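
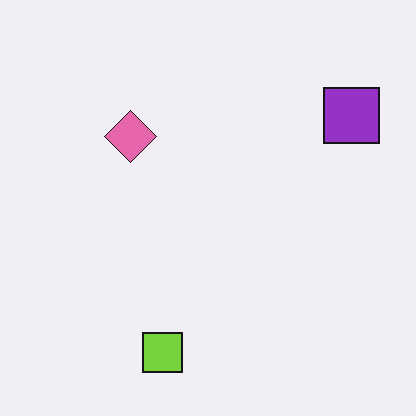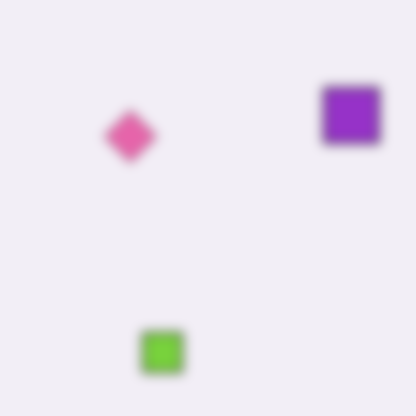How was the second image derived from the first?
It was heavily blurred.

Shape edges and outlines are uniformly softened across the whole image.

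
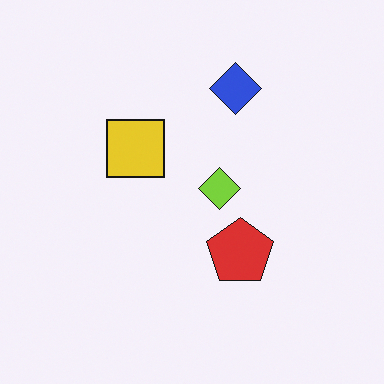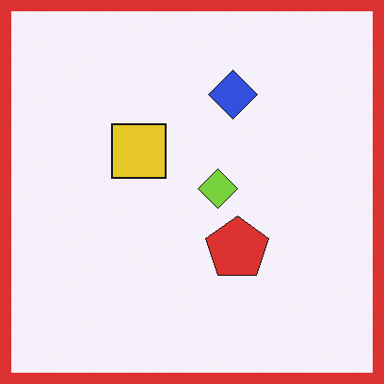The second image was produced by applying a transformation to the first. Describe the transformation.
It was framed with a red border.

A solid red frame runs around the edge of the second image, with the content slightly shrunk inside it.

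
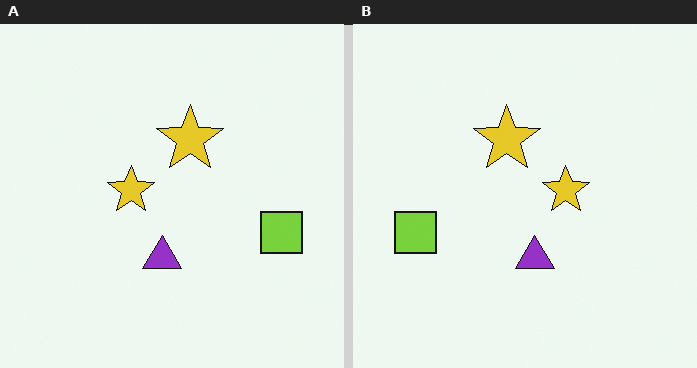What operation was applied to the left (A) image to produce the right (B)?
The image was flipped horizontally (left ↔ right).

The lime square is in the right of the left (A) image and the left of the right (B) — shapes on opposite sides of the vertical midline have swapped in a mirror flip.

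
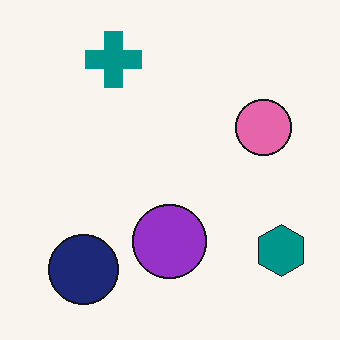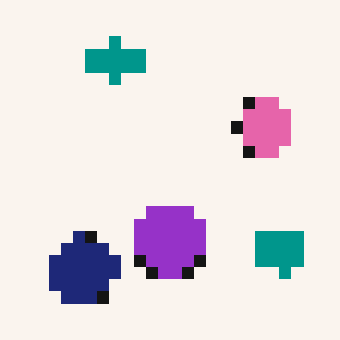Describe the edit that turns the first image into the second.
This is the original image coarsely pixelated.

Shapes are reduced to large square blocks; fine edges and outlines are lost — a downscale-then-upscale (mosaic) effect.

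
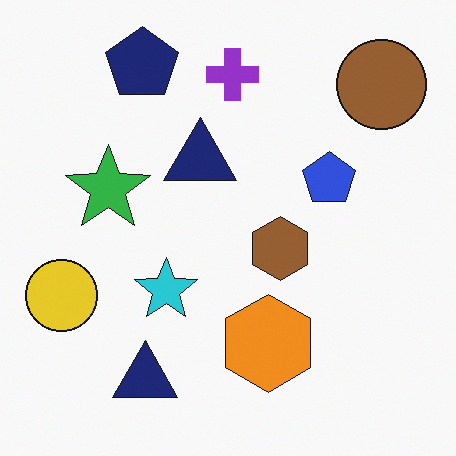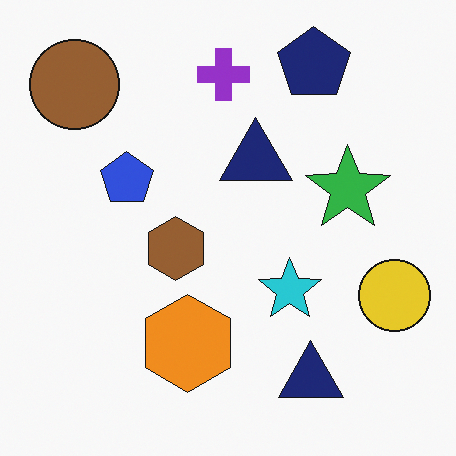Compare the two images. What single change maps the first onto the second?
The image was flipped horizontally (left ↔ right).

The yellow circle is in the left of the first image and the right of the second — shapes on opposite sides of the vertical midline have swapped in a mirror flip.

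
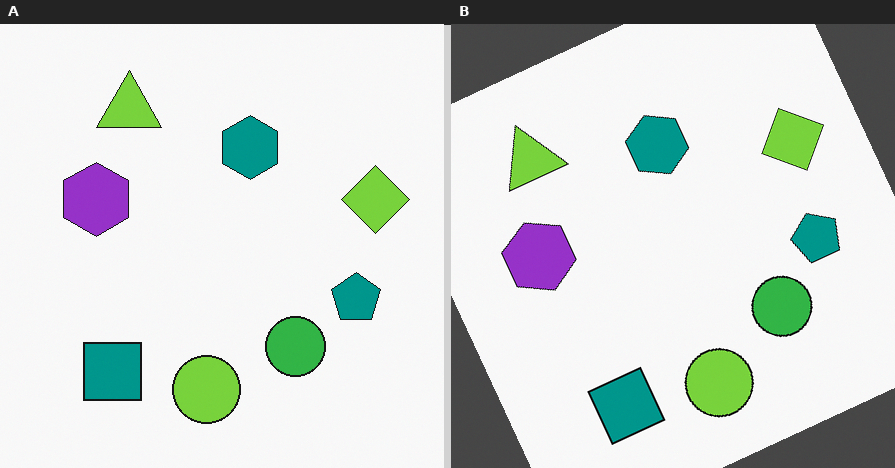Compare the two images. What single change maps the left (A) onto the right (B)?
The transformation is: rotated counter-clockwise by a moderate amount.

Every shape is tilted by the same angle and the image corners show triangular fill wedges — a whole-image rotation by a non-right angle.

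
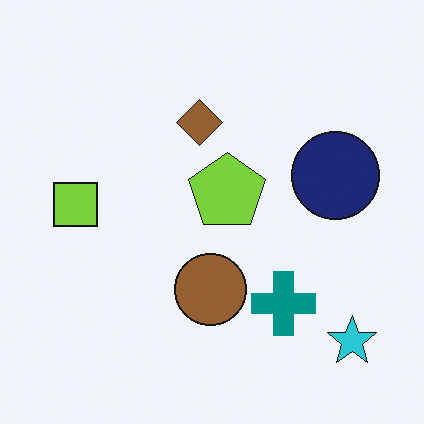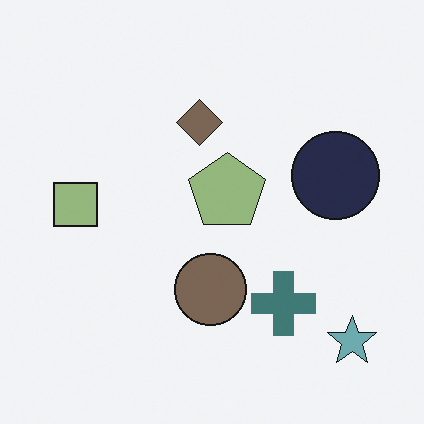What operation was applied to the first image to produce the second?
It was made much more muted (saturation change).

All colors are more muted and greyish — a global saturation change.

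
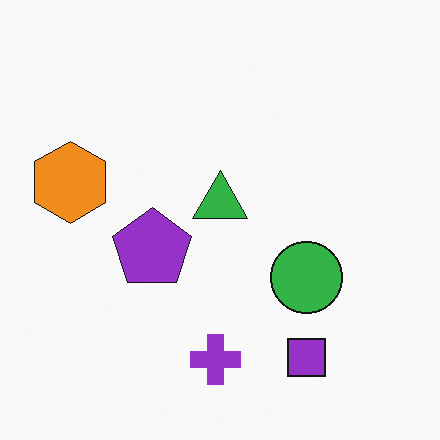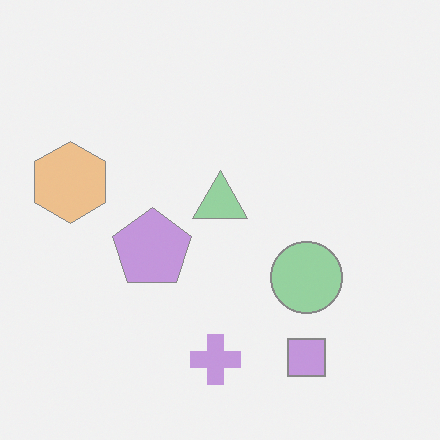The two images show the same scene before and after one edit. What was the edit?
The transformation is: given much lower contrast.

Tones are pushed toward mid-grey across the whole image — a global contrast change.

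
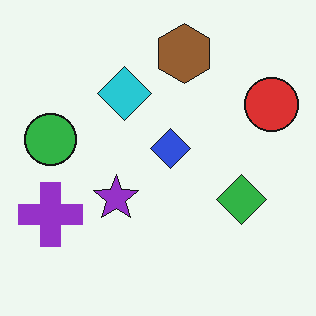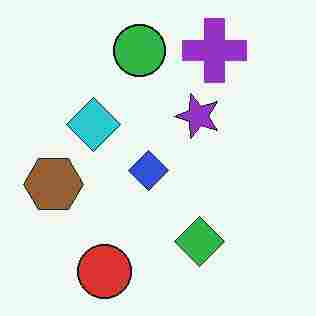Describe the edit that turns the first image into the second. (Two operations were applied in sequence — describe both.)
This is the original image transposed (reflected across the top-left ↔ bottom-right diagonal), then heavily JPEG-compressed with obvious blocking artifacts.

Shapes have swapped their row and column positions — what was in the top-right is now in the bottom-left — a diagonal reflection. Blocky 8×8 compression artifacts appear around shape edges and the flat background shows ringing — characteristic JPEG degradation.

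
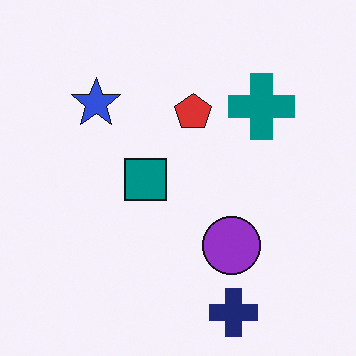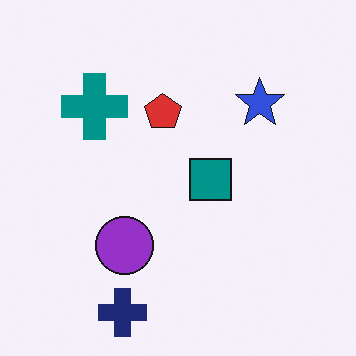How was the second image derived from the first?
The transformation is: flipped horizontally (left ↔ right).

The teal cross is in the top-right of the first image and the top-left of the second — shapes on opposite sides of the vertical midline have swapped in a mirror flip.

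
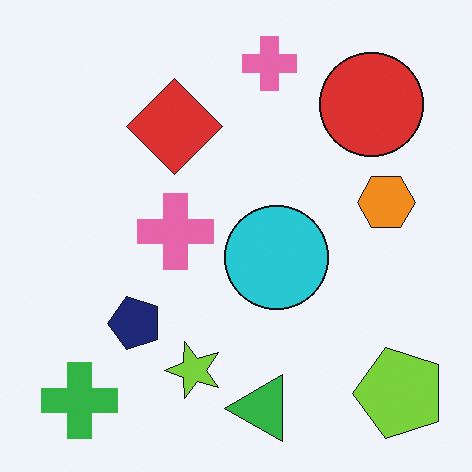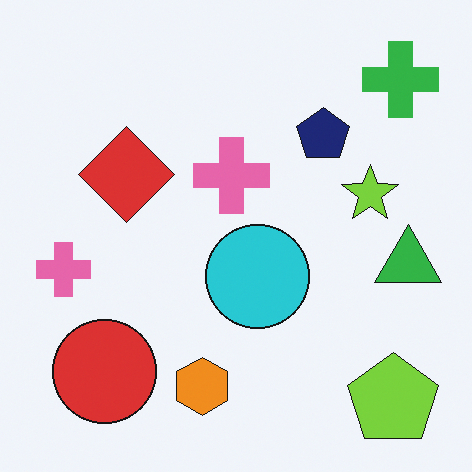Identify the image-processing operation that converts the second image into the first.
It was transposed (reflected across the top-left ↔ bottom-right diagonal).

Shapes have swapped their row and column positions — what was in the top-right is now in the bottom-left — a diagonal reflection.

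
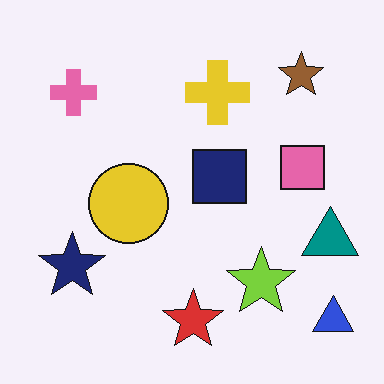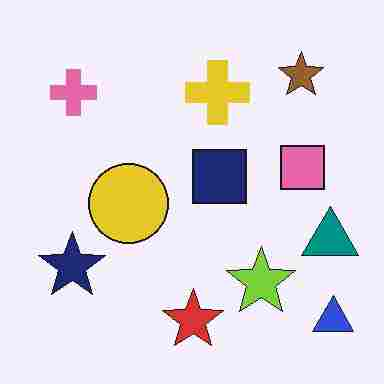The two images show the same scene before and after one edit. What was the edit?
The image was heavily JPEG-compressed with obvious blocking artifacts.

Blocky 8×8 compression artifacts appear around shape edges and the flat background shows ringing — characteristic JPEG degradation.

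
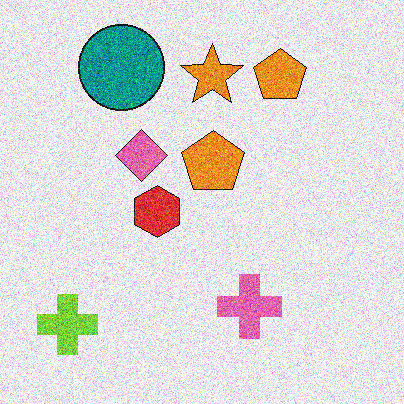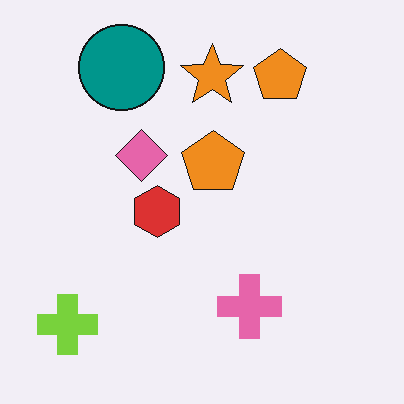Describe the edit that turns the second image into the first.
It was degraded with strong gaussian noise.

Random speckle covers the whole image, including the flat background.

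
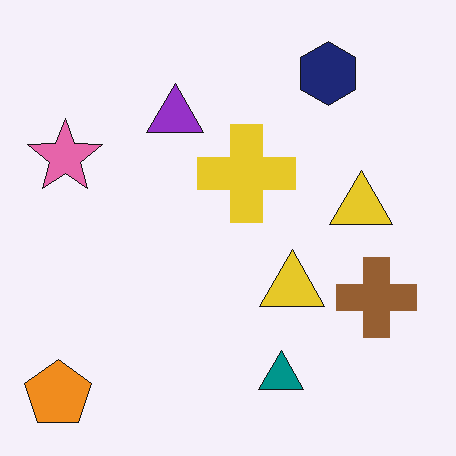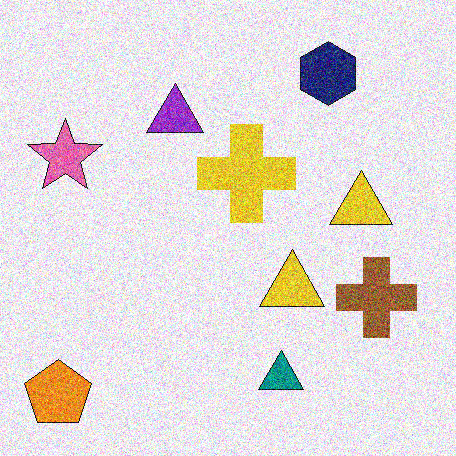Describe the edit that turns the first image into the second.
The second image is the first degraded with a thick layer of grain.

Random speckle covers the whole image, including the flat background.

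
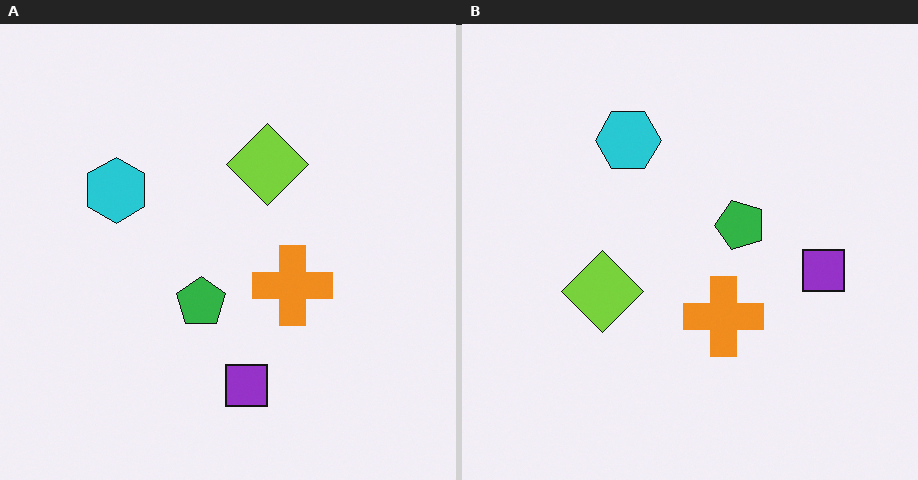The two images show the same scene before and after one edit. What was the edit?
The transformation is: transposed (reflected across the top-left ↔ bottom-right diagonal).

Shapes have swapped their row and column positions — what was in the top-right is now in the bottom-left — a diagonal reflection.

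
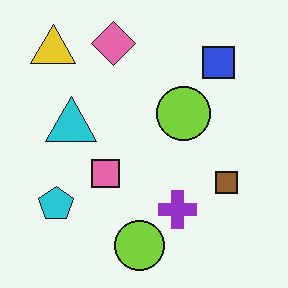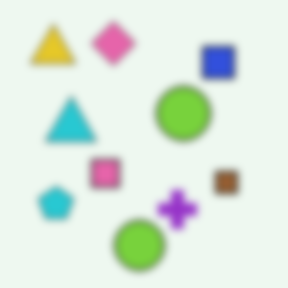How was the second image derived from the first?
Moderately blurred.

Shape edges and outlines are uniformly softened across the whole image.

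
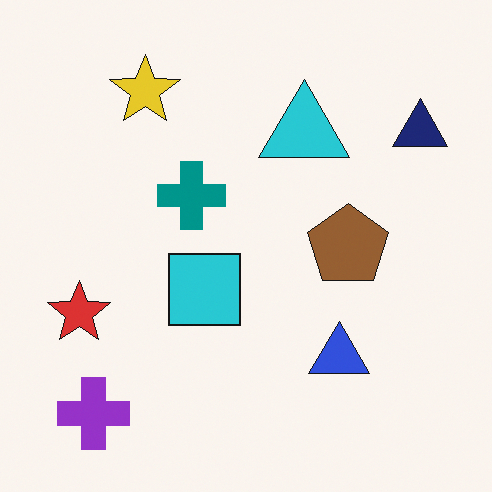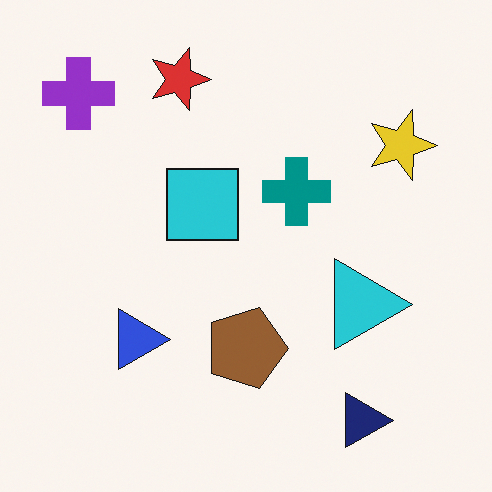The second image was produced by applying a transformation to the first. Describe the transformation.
Rotated 90° clockwise.

The purple cross sits in the bottom-left of the first image and the top-left of the second — consistent with a whole-image 90° clockwise rotation.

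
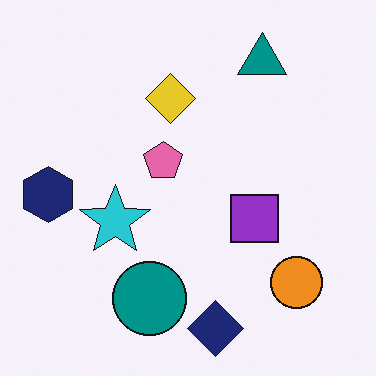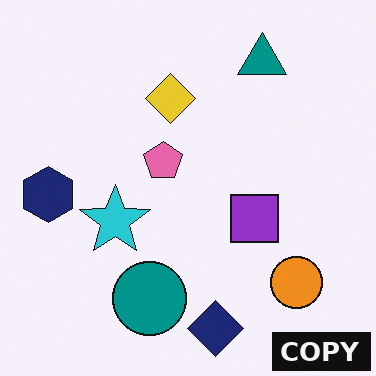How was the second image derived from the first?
The image was watermarked with the text "COPY" in the lower-right corner.

A dark label reading "COPY" appears in the lower-right corner.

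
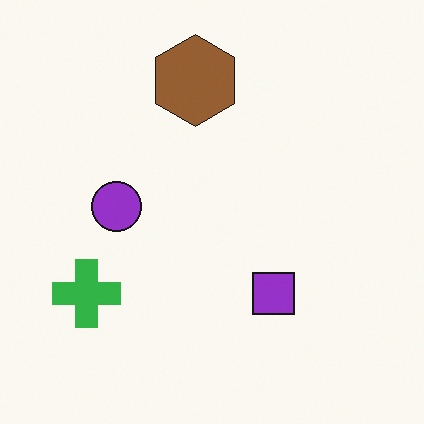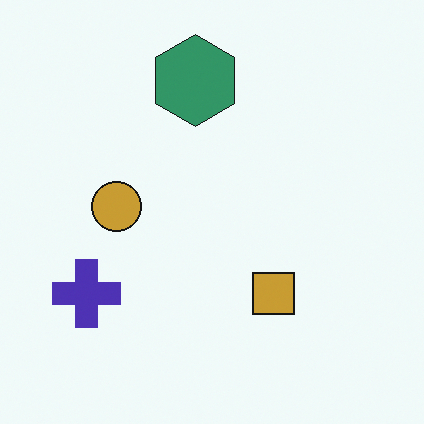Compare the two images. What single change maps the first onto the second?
The image was hue-shifted by a moderate amount.

Every shape's color has rotated by the same amount around the hue wheel — a uniform hue shift.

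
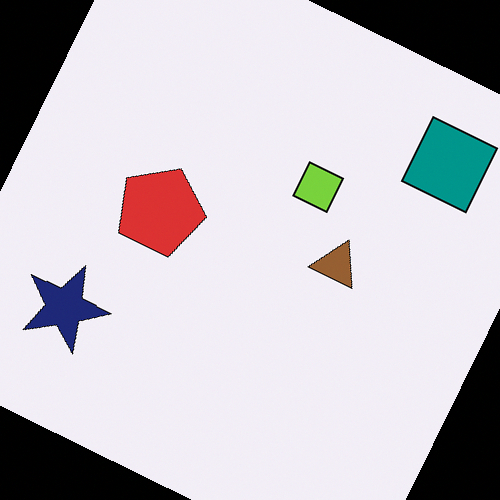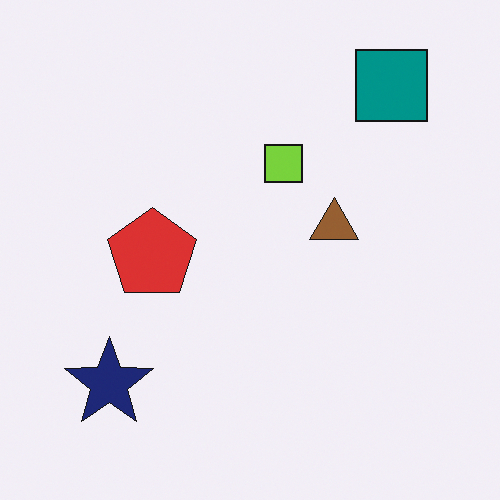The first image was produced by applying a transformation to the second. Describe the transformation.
Rotated clockwise by a clearly visible amount.

Every shape is tilted by the same angle and the image corners show triangular fill wedges — a whole-image rotation by a non-right angle.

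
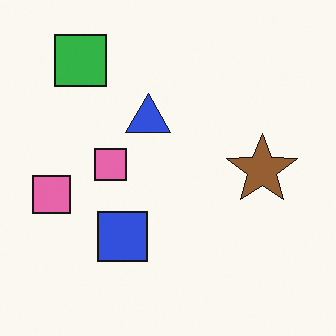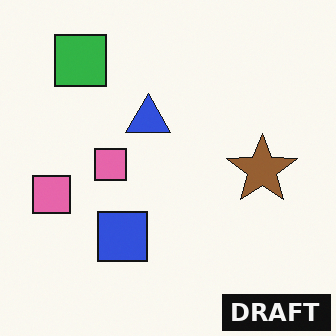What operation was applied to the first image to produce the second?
It was watermarked with the text "DRAFT" in the lower-right corner.

A dark label reading "DRAFT" appears in the lower-right corner.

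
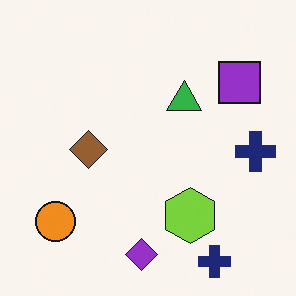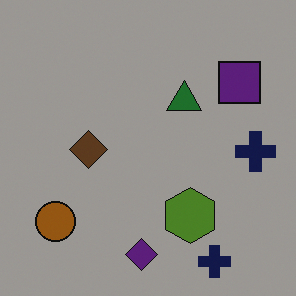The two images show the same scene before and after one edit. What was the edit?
The image was noticeably darkened.

Every pixel — background and shapes alike — is uniformly darkened.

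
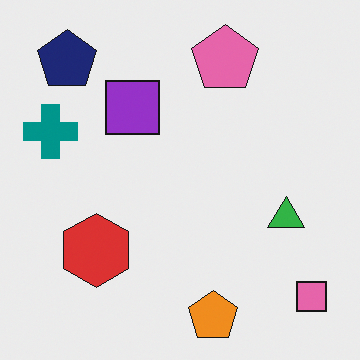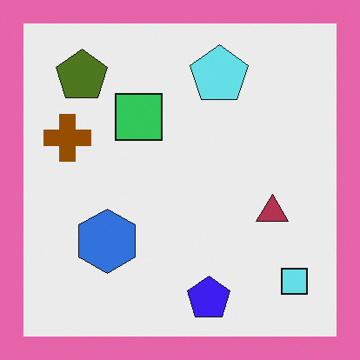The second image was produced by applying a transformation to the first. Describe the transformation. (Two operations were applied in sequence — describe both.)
The image was hue-shifted by a large amount, then framed with a pink border.

Every shape's color has rotated by the same amount around the hue wheel — a uniform hue shift. A solid pink frame runs around the edge of the second image, with the content slightly shrunk inside it.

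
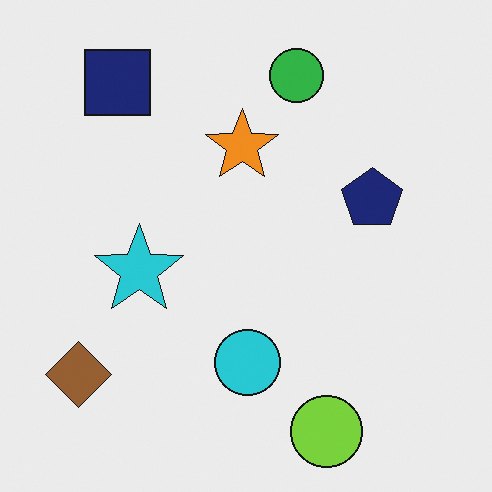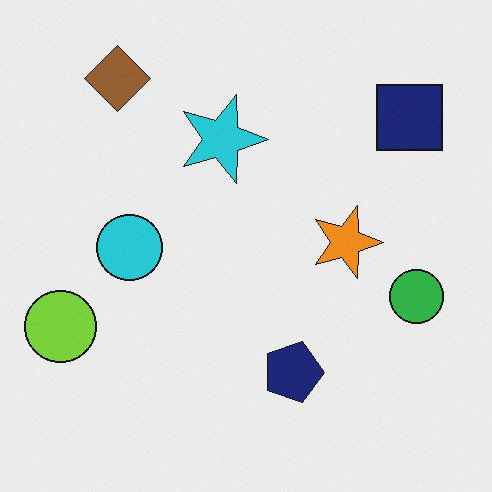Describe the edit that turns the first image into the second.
Rotated 90° clockwise.

The brown diamond sits in the bottom-left of the first image and the top-left of the second — consistent with a whole-image 90° clockwise rotation.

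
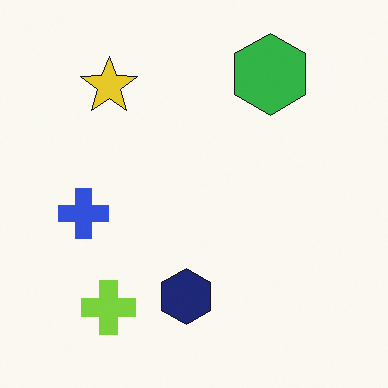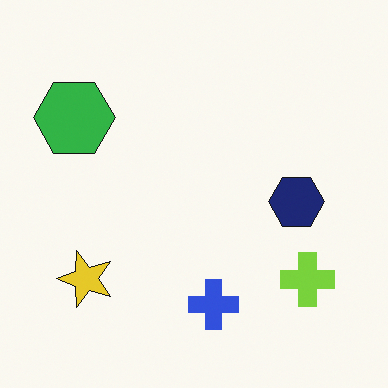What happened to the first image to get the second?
The image was rotated 90° counter-clockwise.

The green hexagon sits in the top-right of the first image and the top-left of the second — consistent with a whole-image 90° counter-clockwise rotation.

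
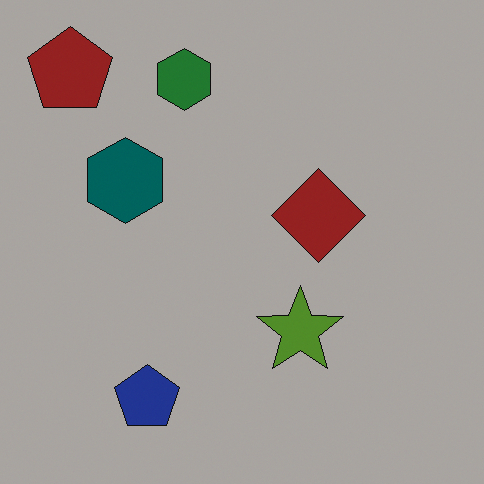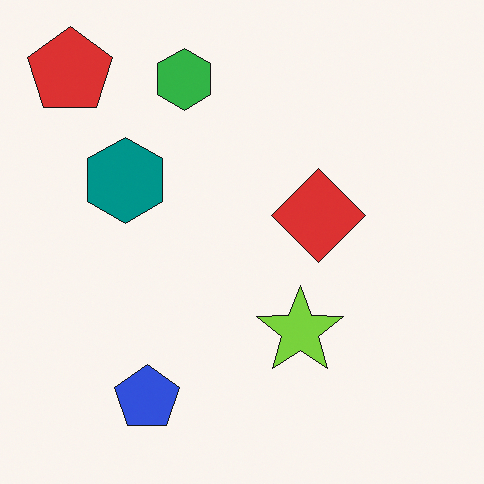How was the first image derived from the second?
The transformation is: noticeably darkened.

Every pixel — background and shapes alike — is uniformly darkened.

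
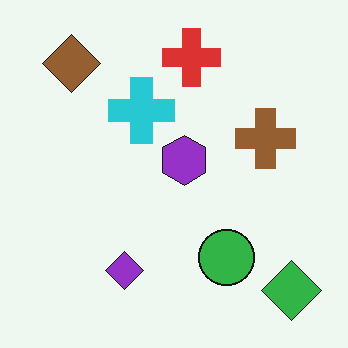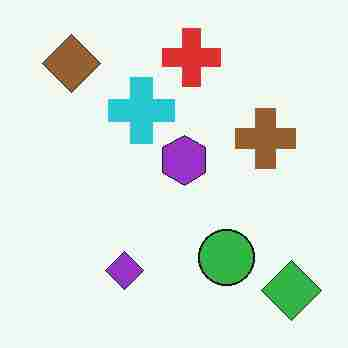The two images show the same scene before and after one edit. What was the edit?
The image was degraded with heavy JPEG compression.

Blocky 8×8 compression artifacts appear around shape edges and the flat background shows ringing — characteristic JPEG degradation.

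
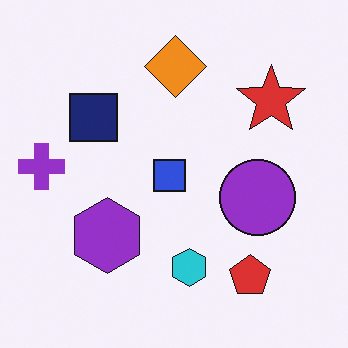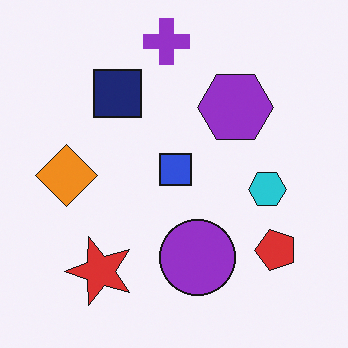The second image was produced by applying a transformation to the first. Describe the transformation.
The second image is the first transposed (reflected across the top-left ↔ bottom-right diagonal).

Shapes have swapped their row and column positions — what was in the top-right is now in the bottom-left — a diagonal reflection.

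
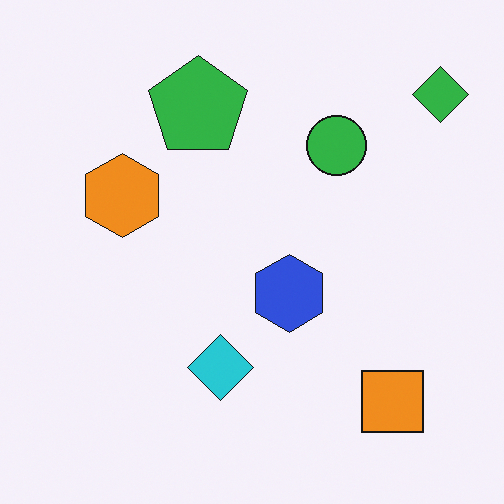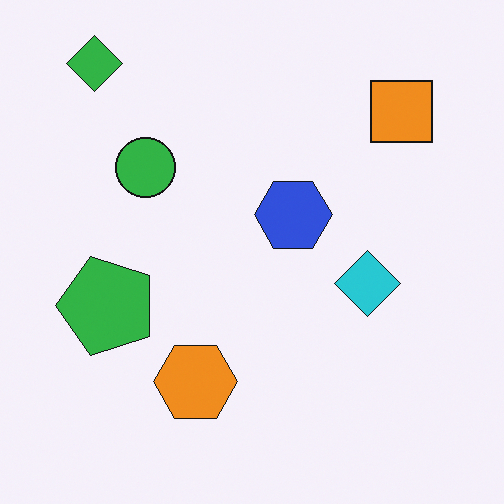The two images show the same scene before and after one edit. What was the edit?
The transformation is: rotated 90° counter-clockwise.

The green diamond sits in the top-right of the first image and the top-left of the second — consistent with a whole-image 90° counter-clockwise rotation.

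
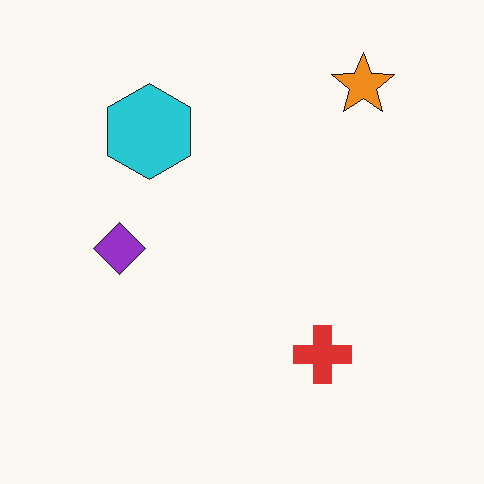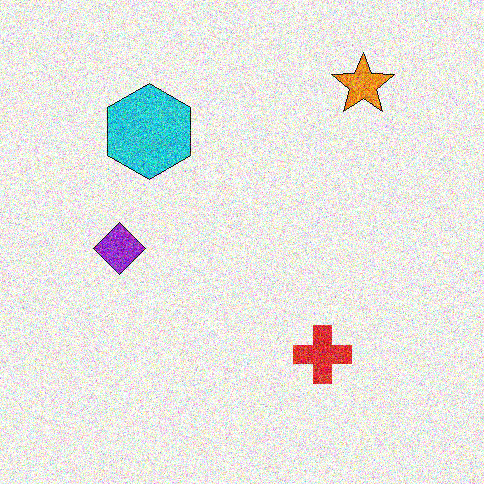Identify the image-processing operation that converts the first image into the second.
It was degraded with strong gaussian noise.

Random speckle covers the whole image, including the flat background.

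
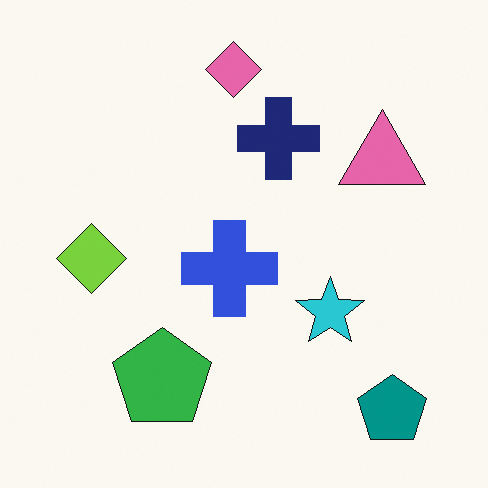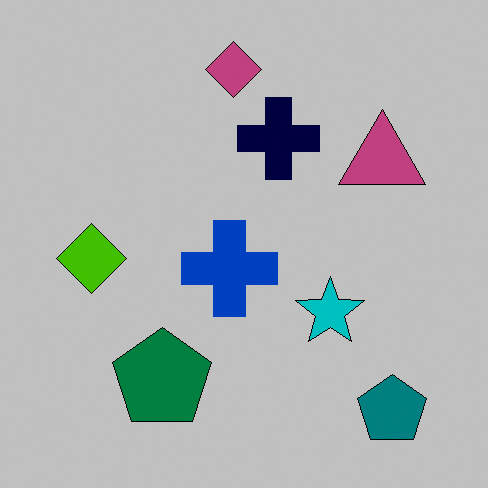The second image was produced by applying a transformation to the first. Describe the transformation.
It was heavily posterized to just a handful of flat colors.

Each flat color has snapped to a coarser quantized level — most visibly, the near-white background has dropped to a flat grey.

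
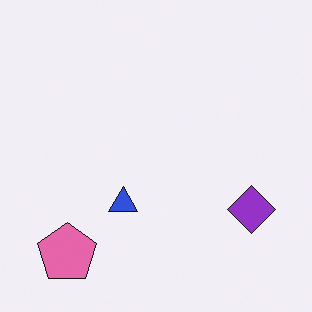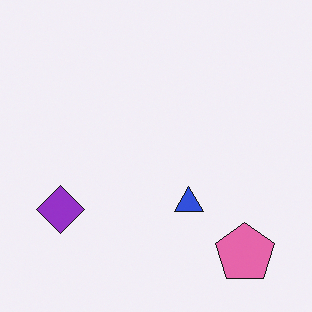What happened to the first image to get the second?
Flipped horizontally (left ↔ right).

The purple diamond is in the bottom-right of the first image and the bottom-left of the second — shapes on opposite sides of the vertical midline have swapped in a mirror flip.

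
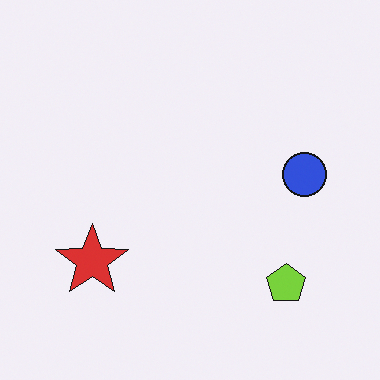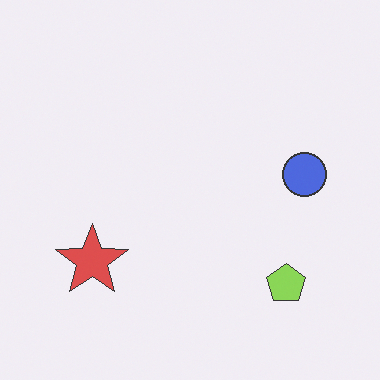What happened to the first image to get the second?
The second image is the first given slightly reduced contrast.

Tones are pushed toward mid-grey across the whole image — a global contrast change.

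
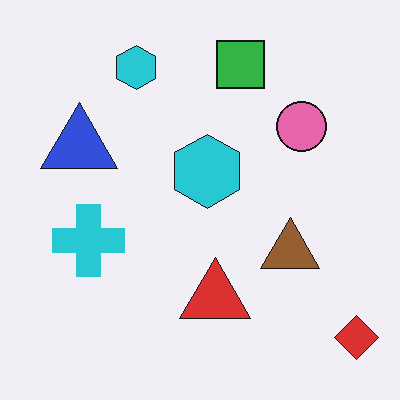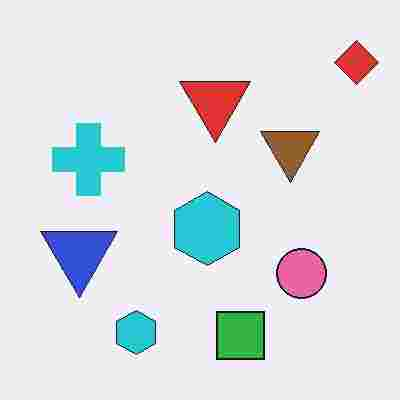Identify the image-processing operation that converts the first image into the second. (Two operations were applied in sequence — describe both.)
The transformation is: flipped vertically (top ↔ bottom), then degraded with heavy JPEG compression.

The red diamond is in the bottom-right of the first image and the top-right of the second — shapes on opposite sides of the horizontal midline have swapped in a mirror flip. Blocky 8×8 compression artifacts appear around shape edges and the flat background shows ringing — characteristic JPEG degradation.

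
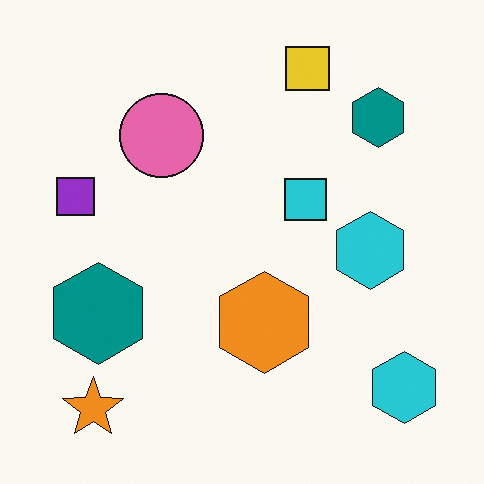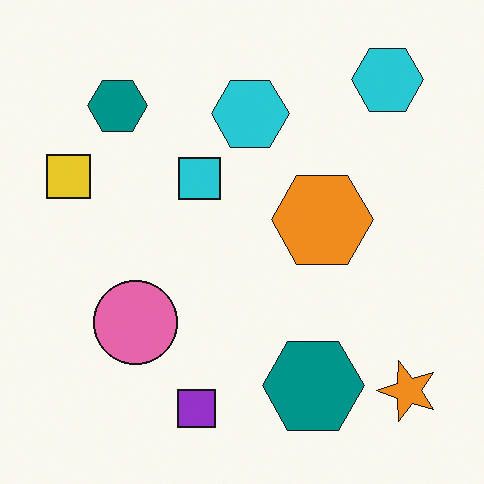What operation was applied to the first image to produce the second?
This is the original image rotated 90° counter-clockwise.

The orange star sits in the bottom-left of the first image and the bottom-right of the second — consistent with a whole-image 90° counter-clockwise rotation.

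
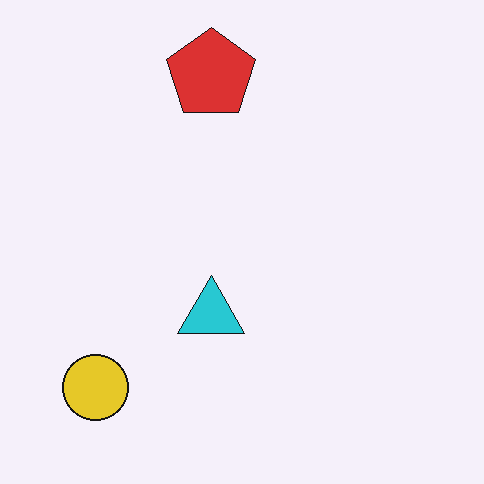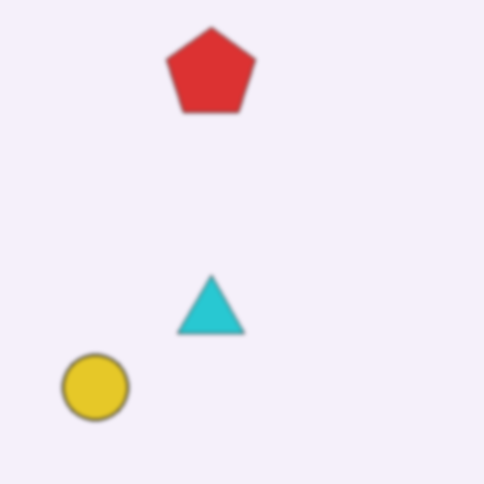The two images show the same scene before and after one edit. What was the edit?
The transformation is: lightly blurred.

Shape edges and outlines are uniformly softened across the whole image.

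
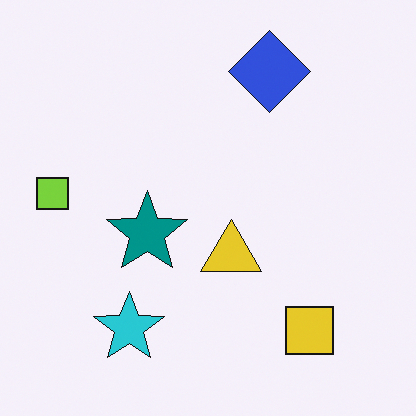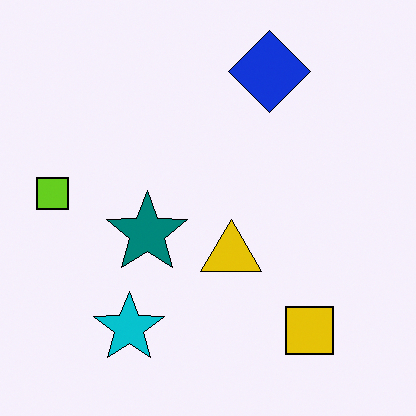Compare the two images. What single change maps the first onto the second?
The image was given slightly increased contrast.

Tones are pushed away from mid-grey across the whole image — a global contrast change.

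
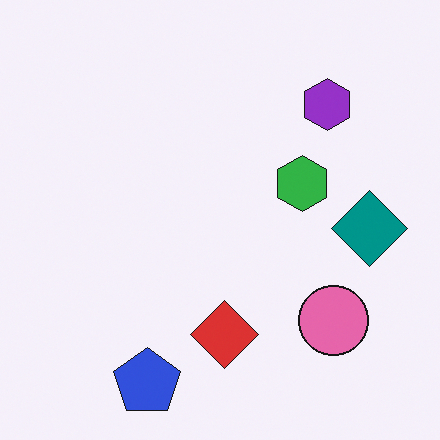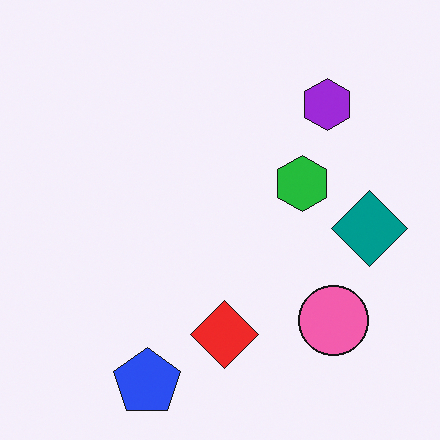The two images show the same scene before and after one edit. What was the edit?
The image was slightly oversaturated.

All colors are more vivid — a global saturation change.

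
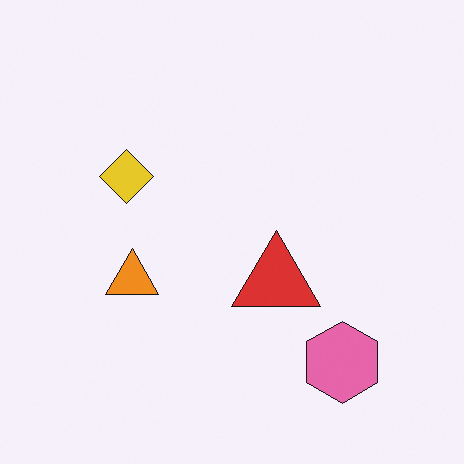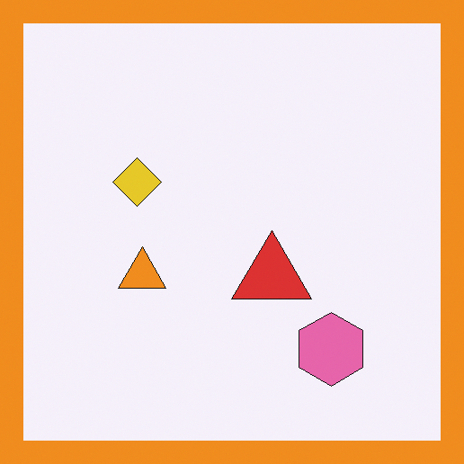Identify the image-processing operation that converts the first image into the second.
Framed with a orange border.

A solid orange frame runs around the edge of the second image, with the content slightly shrunk inside it.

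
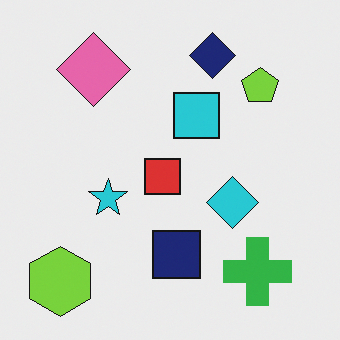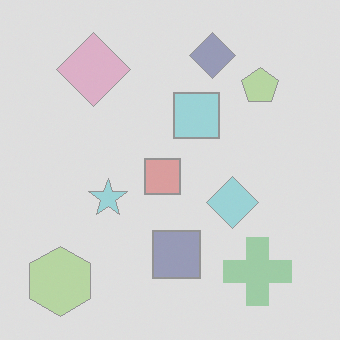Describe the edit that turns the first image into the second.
The image was given much lower contrast.

Tones are pushed toward mid-grey across the whole image — a global contrast change.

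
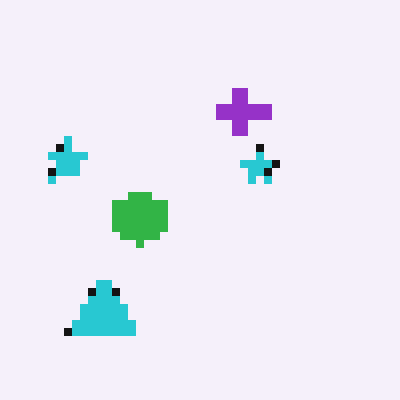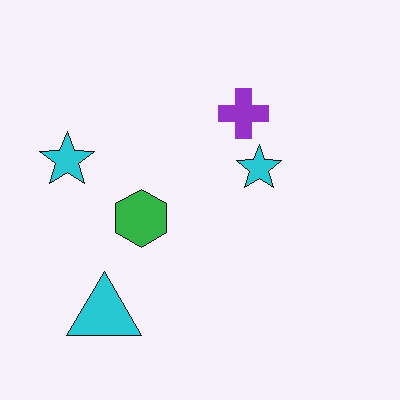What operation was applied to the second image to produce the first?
Moderately pixelated.

Shapes are reduced to large square blocks; fine edges and outlines are lost — a downscale-then-upscale (mosaic) effect.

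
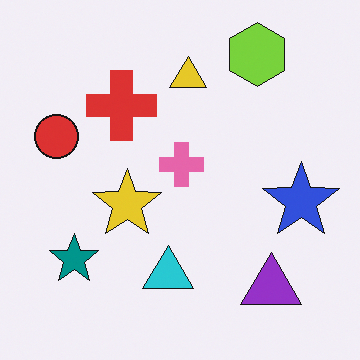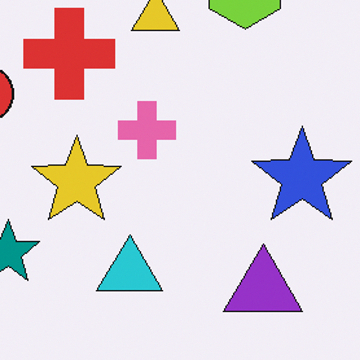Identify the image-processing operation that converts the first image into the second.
The second image is the first cropped to a modestly smaller region and rescaled.

The visible shapes are larger and the field of view is narrower; shapes near the original edges may be partly or wholly outside the frame — a crop-and-rescale.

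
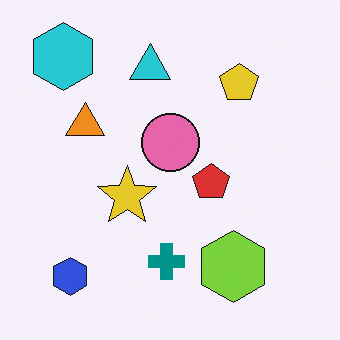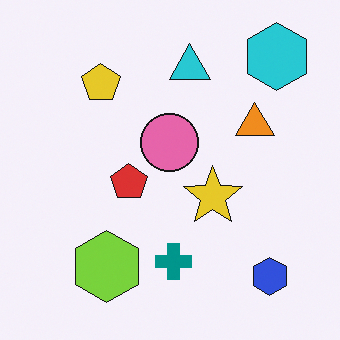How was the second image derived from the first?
The image was flipped horizontally (left ↔ right).

The cyan hexagon is in the top-left of the first image and the top-right of the second — shapes on opposite sides of the vertical midline have swapped in a mirror flip.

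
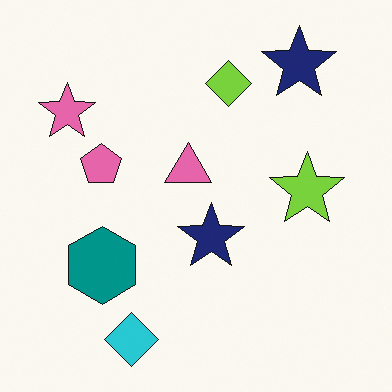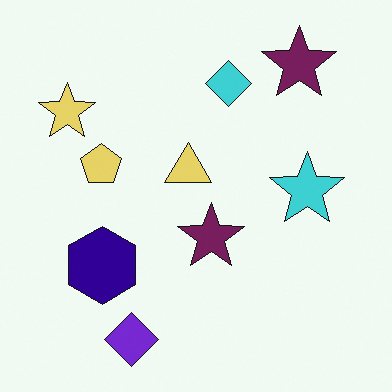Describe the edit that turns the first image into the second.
Hue-shifted through roughly a third of the color wheel.

Every shape's color has rotated by the same amount around the hue wheel — a uniform hue shift.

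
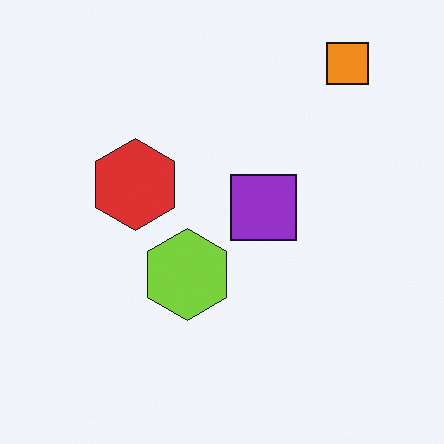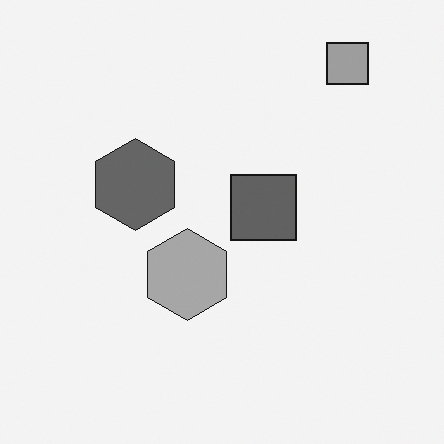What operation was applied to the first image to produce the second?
It was converted to grayscale.

All color is removed — every shape is now a shade of grey.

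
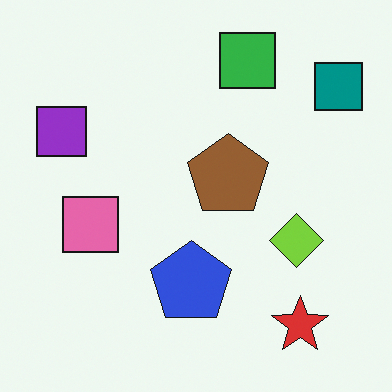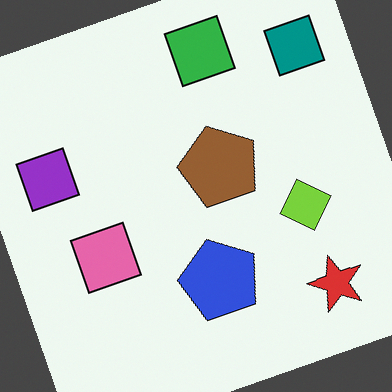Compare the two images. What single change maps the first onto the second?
It was rotated counter-clockwise by a moderate amount.

Every shape is tilted by the same angle and the image corners show triangular fill wedges — a whole-image rotation by a non-right angle.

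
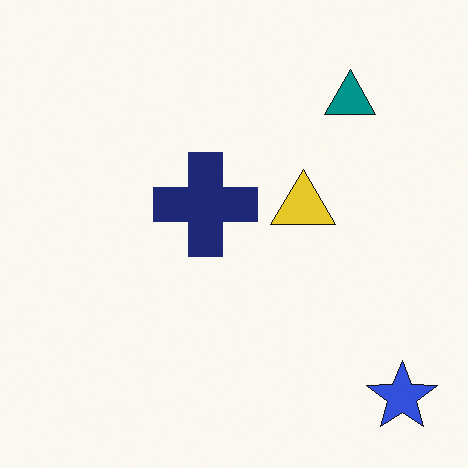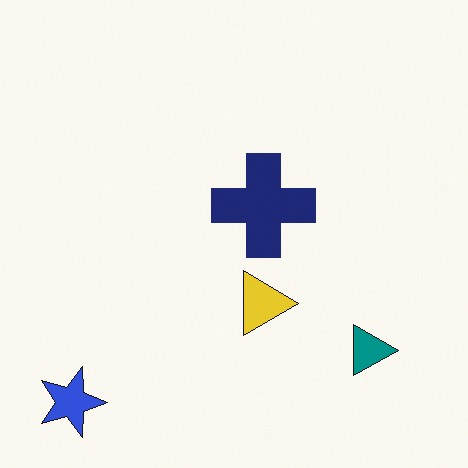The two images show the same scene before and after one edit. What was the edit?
The second image is the first rotated 90° clockwise.

The blue star sits in the bottom-right of the first image and the bottom-left of the second — consistent with a whole-image 90° clockwise rotation.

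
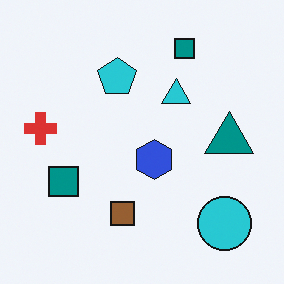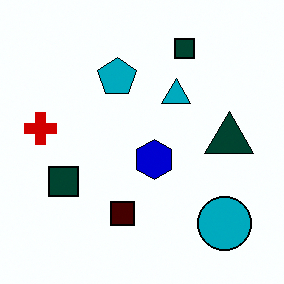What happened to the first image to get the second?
The transformation is: boosted in contrast.

Tones are pushed away from mid-grey across the whole image — a global contrast change.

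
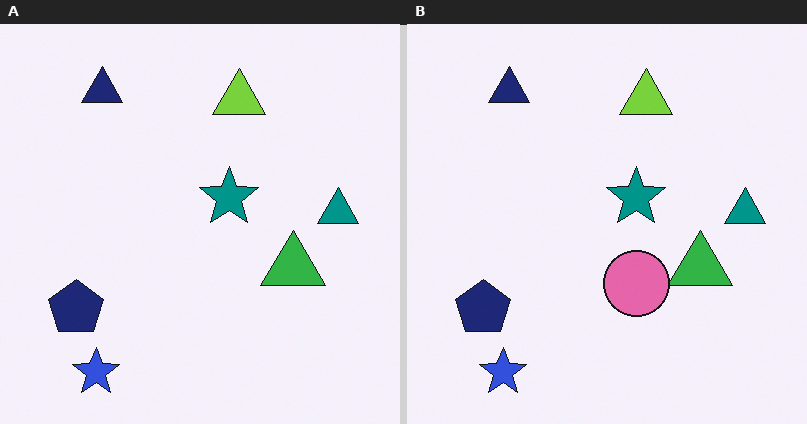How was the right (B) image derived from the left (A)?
This is the original image overlaid with an additional pink circle.

A pink circle appears in the right (B) image that is absent from the left (A).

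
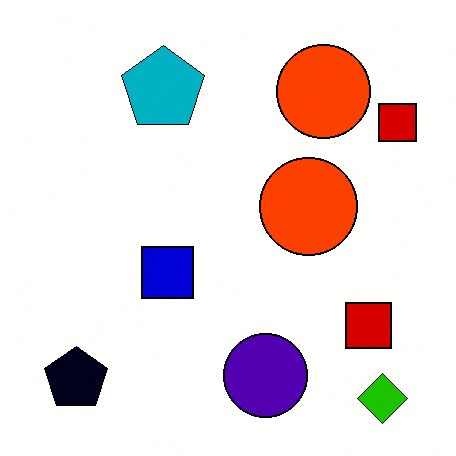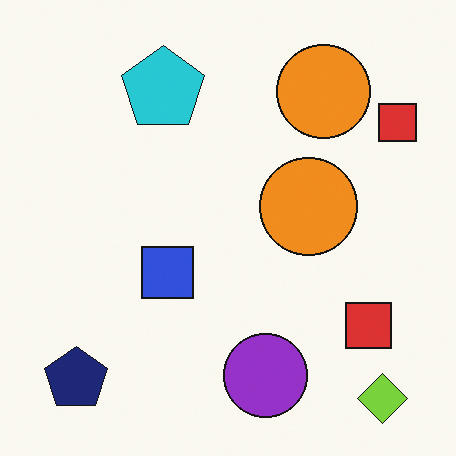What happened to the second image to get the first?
Boosted in contrast.

Tones are pushed away from mid-grey across the whole image — a global contrast change.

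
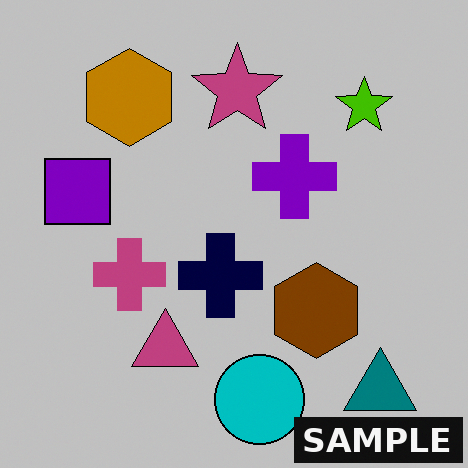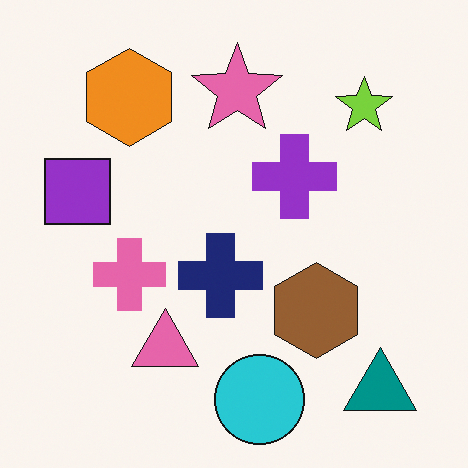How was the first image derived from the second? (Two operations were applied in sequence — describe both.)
It was aggressively posterized, then watermarked with the text "SAMPLE" in the lower-right corner.

Each flat color has snapped to a coarser quantized level — most visibly, the near-white background has dropped to a flat grey. A dark label reading "SAMPLE" appears in the lower-right corner.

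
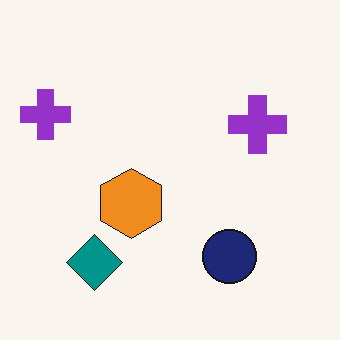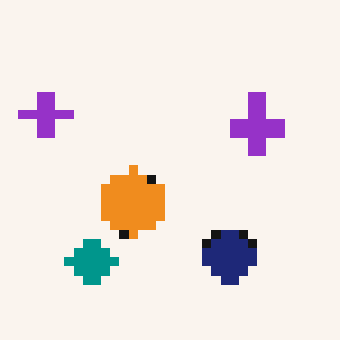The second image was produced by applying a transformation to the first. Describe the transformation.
The image was heavily pixelated into large blocks.

Shapes are reduced to large square blocks; fine edges and outlines are lost — a downscale-then-upscale (mosaic) effect.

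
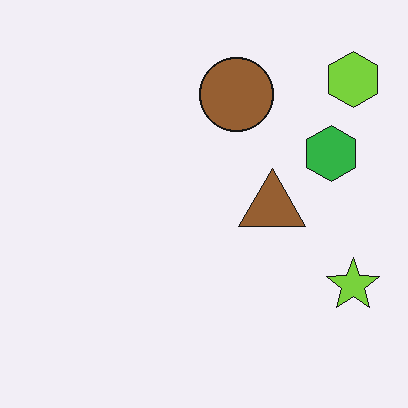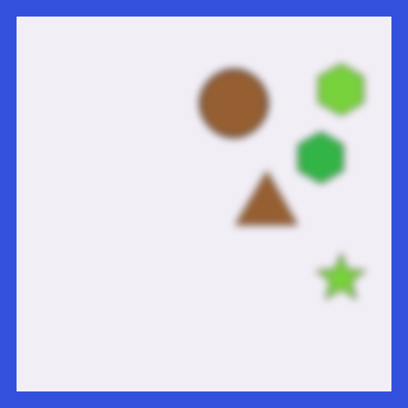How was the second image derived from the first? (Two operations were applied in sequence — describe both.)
Moderately blurred, then framed with a blue border.

Shape edges and outlines are uniformly softened across the whole image. A solid blue frame runs around the edge of the second image, with the content slightly shrunk inside it.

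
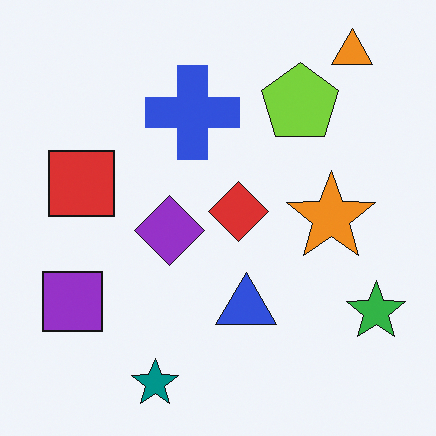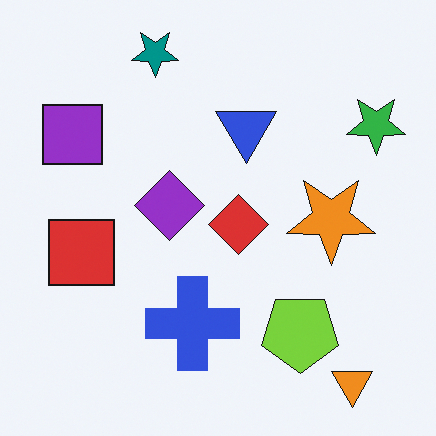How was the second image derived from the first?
The second image is the first flipped vertically (top ↔ bottom).

The orange triangle is in the top-right of the first image and the bottom-right of the second — shapes on opposite sides of the horizontal midline have swapped in a mirror flip.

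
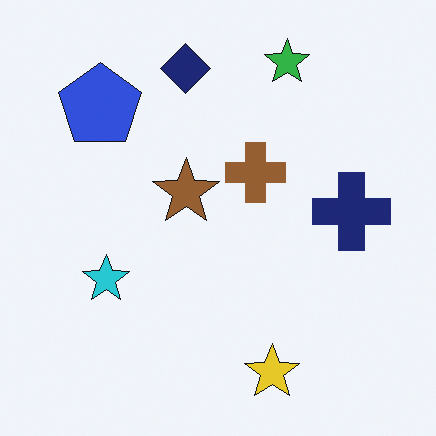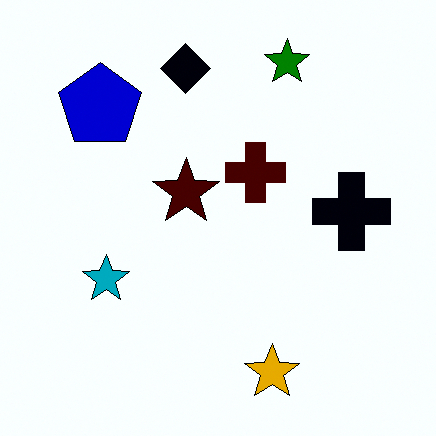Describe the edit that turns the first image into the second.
It was boosted in contrast.

Tones are pushed away from mid-grey across the whole image — a global contrast change.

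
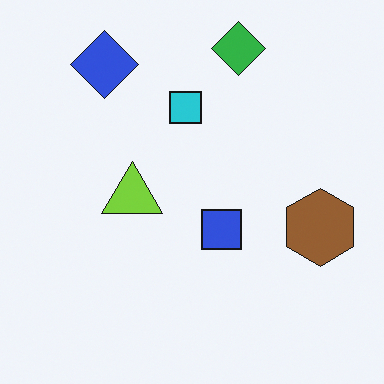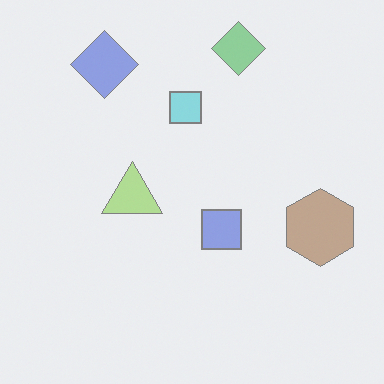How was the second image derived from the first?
The second image is the first washed out (contrast reduced).

Tones are pushed toward mid-grey across the whole image — a global contrast change.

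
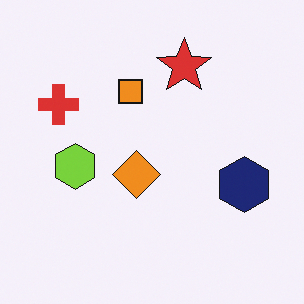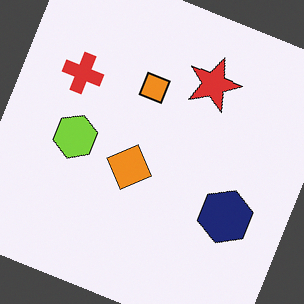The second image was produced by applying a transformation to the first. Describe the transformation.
This is the original image rotated clockwise by a clearly visible amount.

Every shape is tilted by the same angle and the image corners show triangular fill wedges — a whole-image rotation by a non-right angle.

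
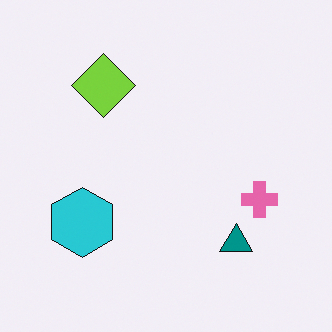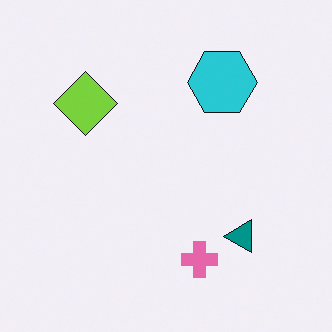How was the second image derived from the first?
Transposed (reflected across the top-left ↔ bottom-right diagonal).

Shapes have swapped their row and column positions — what was in the top-right is now in the bottom-left — a diagonal reflection.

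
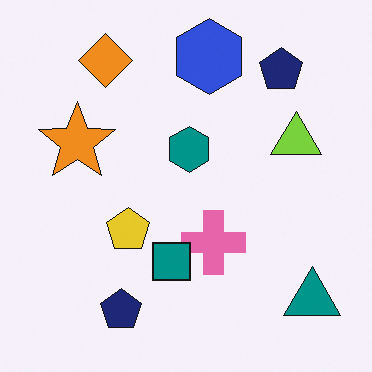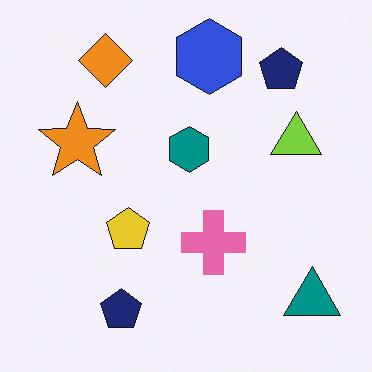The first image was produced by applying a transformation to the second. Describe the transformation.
The image was overlaid with an additional teal square.

A teal square appears in the first image that is absent from the second.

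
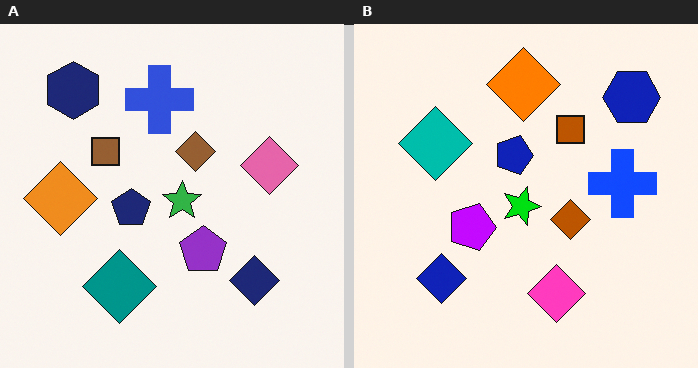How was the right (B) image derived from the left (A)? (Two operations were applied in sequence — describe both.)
This is the original image rotated 90° clockwise, then made much more vivid (saturation change).

The navy hexagon sits in the top-left of the left (A) image and the top-right of the right (B) — consistent with a whole-image 90° clockwise rotation. All colors are more vivid — a global saturation change.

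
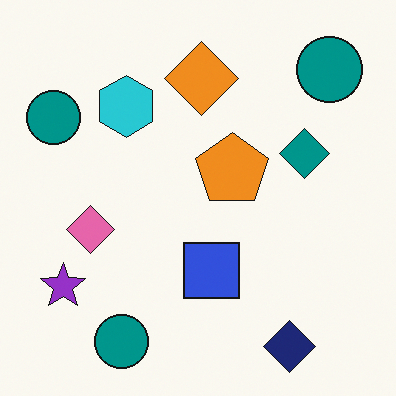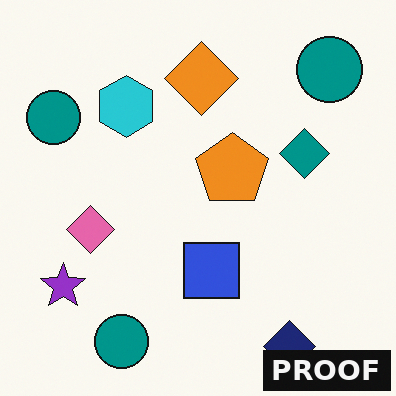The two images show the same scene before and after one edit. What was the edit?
The transformation is: watermarked with the text "PROOF" in the lower-right corner.

A dark label reading "PROOF" appears in the lower-right corner.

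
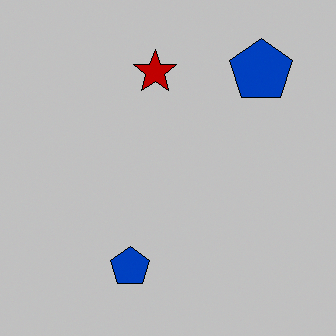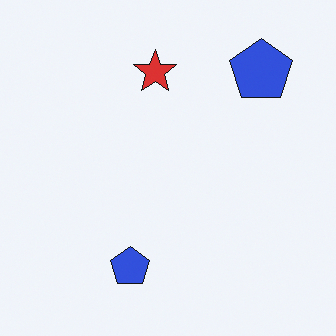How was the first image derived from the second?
This is the original image heavily posterized to just a handful of flat colors.

Each flat color has snapped to a coarser quantized level — most visibly, the near-white background has dropped to a flat grey.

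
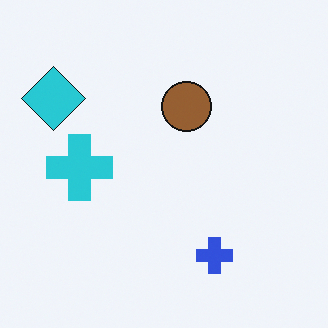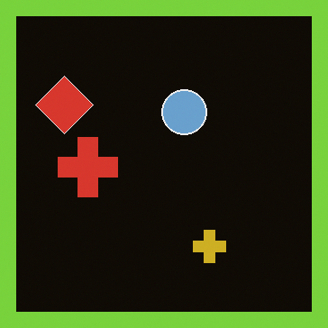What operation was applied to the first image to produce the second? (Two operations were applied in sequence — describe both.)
The image was color-inverted (negative), then framed with a lime border.

The light background has become dark and every shape's color is its complement — a photographic negative. A solid lime frame runs around the edge of the second image, with the content slightly shrunk inside it.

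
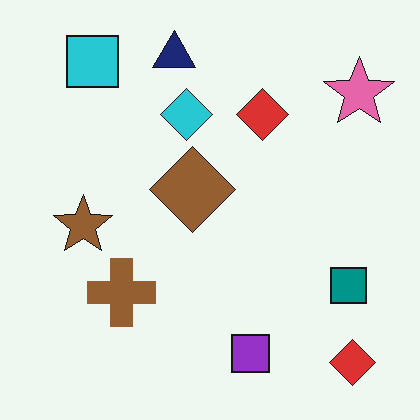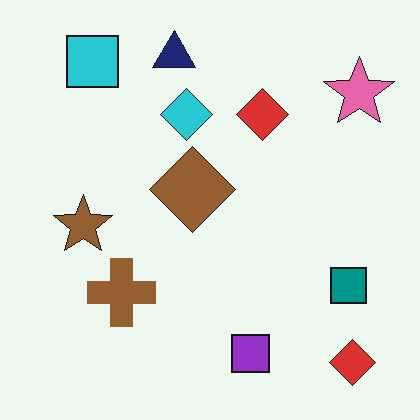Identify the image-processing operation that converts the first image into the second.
The image was JPEG-compressed with visible artifacts.

Blocky 8×8 compression artifacts appear around shape edges and the flat background shows ringing — characteristic JPEG degradation.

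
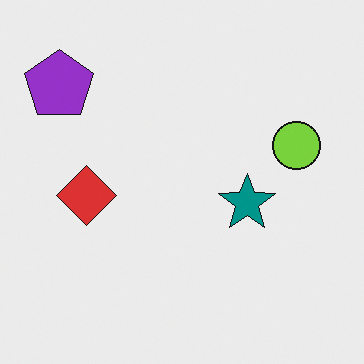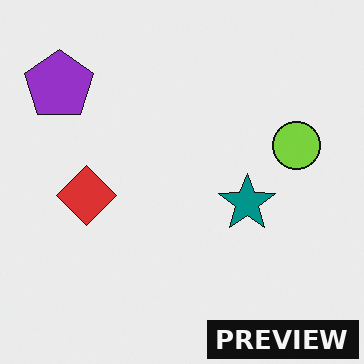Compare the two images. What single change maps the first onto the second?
It was watermarked with the text "PREVIEW" in the lower-right corner.

A dark label reading "PREVIEW" appears in the lower-right corner.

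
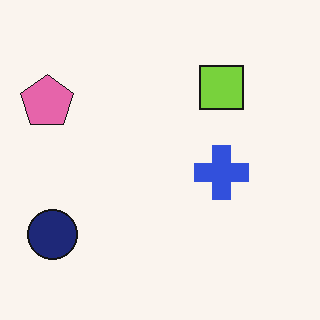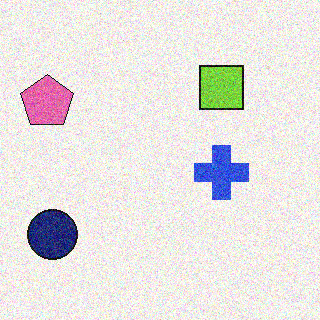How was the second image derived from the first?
The second image is the first degraded with moderate additive noise.

Random speckle covers the whole image, including the flat background.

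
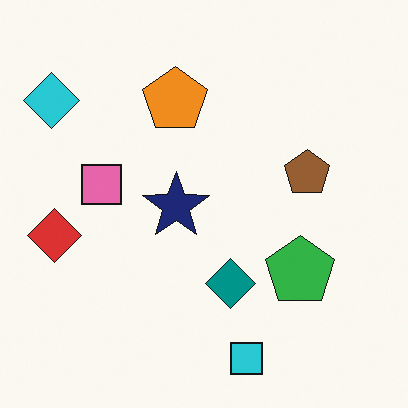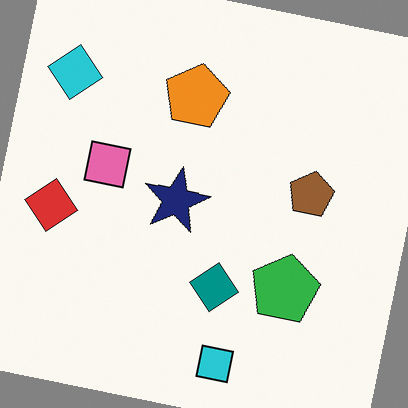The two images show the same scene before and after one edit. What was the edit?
The transformation is: rotated clockwise by a slight angle.

Every shape is tilted by the same angle and the image corners show triangular fill wedges — a whole-image rotation by a non-right angle.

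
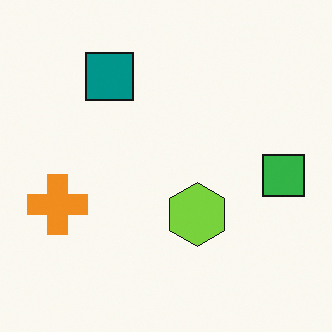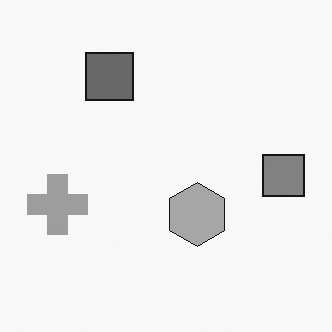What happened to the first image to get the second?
The transformation is: converted to grayscale.

All color is removed — every shape is now a shade of grey.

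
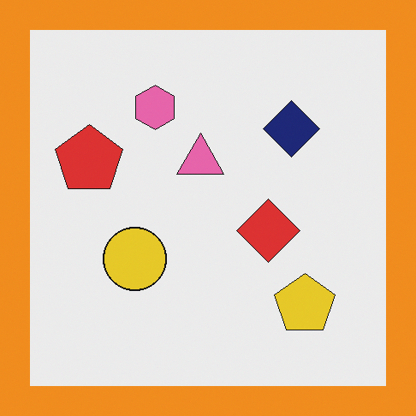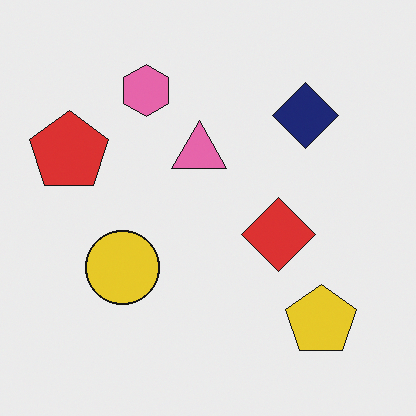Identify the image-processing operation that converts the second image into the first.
The transformation is: framed with a orange border.

A solid orange frame runs around the edge of the first image, with the content slightly shrunk inside it.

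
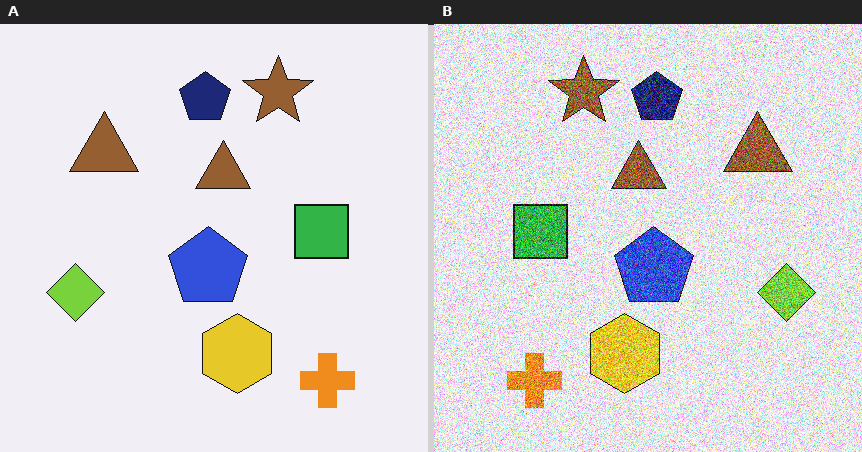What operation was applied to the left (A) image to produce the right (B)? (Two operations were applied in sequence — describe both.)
Flipped horizontally (left ↔ right), then degraded with strong gaussian noise.

The lime diamond is in the left of the left (A) image and the right of the right (B) — shapes on opposite sides of the vertical midline have swapped in a mirror flip. Random speckle covers the whole image, including the flat background.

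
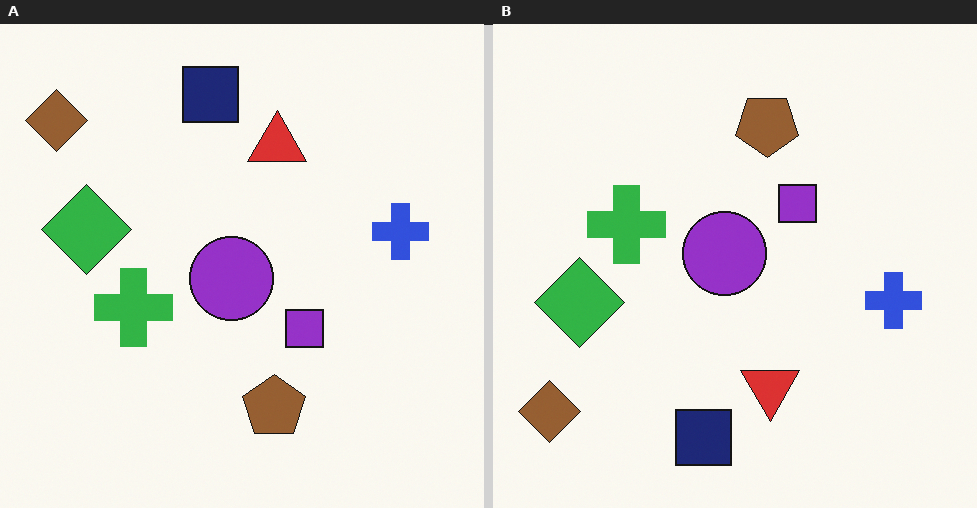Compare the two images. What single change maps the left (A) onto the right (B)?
It was flipped vertically (top ↔ bottom).

The navy square is in the top of the left (A) image and the bottom of the right (B) — shapes on opposite sides of the horizontal midline have swapped in a mirror flip.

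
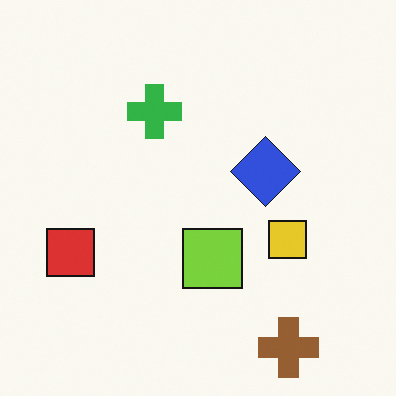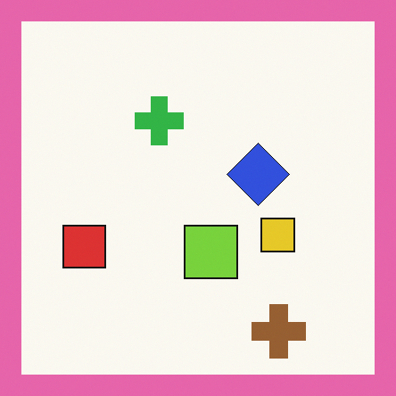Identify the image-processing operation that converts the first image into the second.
It was framed with a pink border.

A solid pink frame runs around the edge of the second image, with the content slightly shrunk inside it.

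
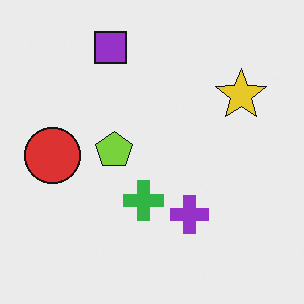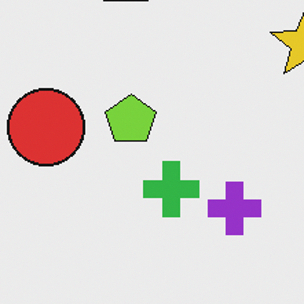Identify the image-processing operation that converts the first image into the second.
Cropped to a modestly smaller region and rescaled.

The visible shapes are larger and the field of view is narrower; shapes near the original edges may be partly or wholly outside the frame — a crop-and-rescale.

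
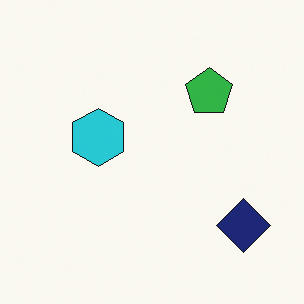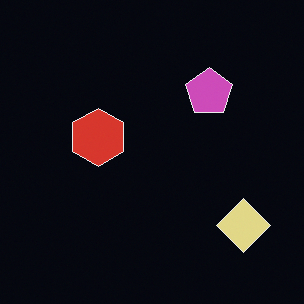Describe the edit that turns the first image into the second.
The second image is the first color-inverted (negative).

The light background has become dark and every shape's color is its complement — a photographic negative.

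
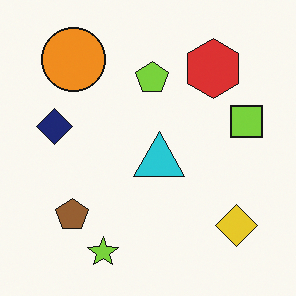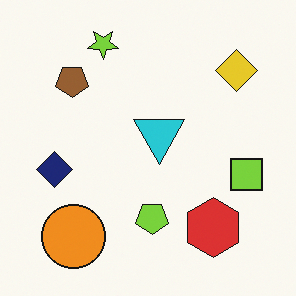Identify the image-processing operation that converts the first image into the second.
It was flipped vertically (top ↔ bottom).

The lime star is in the bottom of the first image and the top of the second — shapes on opposite sides of the horizontal midline have swapped in a mirror flip.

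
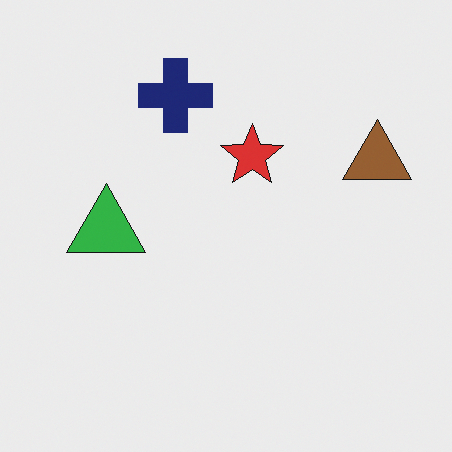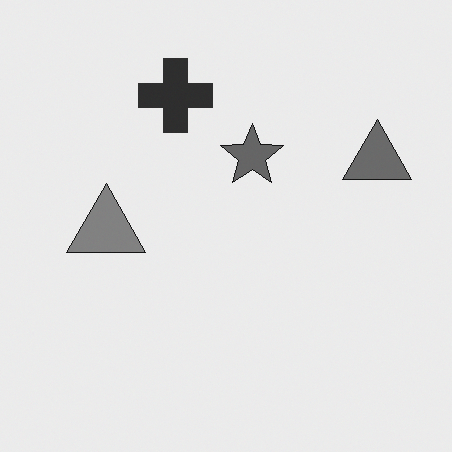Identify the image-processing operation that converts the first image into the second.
The image was converted to grayscale.

All color is removed — every shape is now a shade of grey.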